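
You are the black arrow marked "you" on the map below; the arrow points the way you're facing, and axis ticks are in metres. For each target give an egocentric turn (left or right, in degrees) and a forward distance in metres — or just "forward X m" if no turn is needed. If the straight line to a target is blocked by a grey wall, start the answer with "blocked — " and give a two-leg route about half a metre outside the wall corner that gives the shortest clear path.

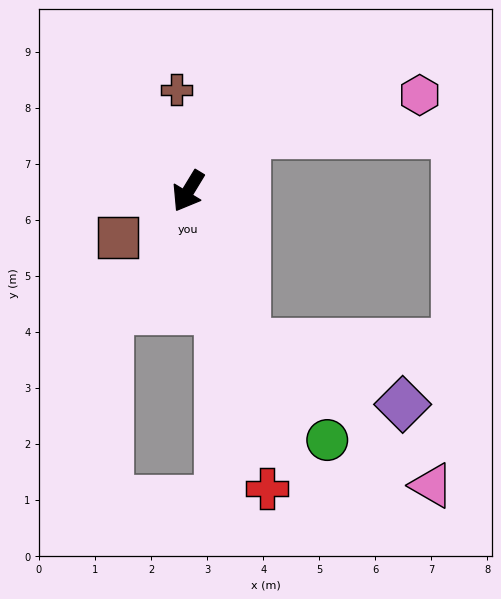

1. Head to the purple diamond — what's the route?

blocked — turn left 53°, forward 2.9 m, then turn left 46°, forward 3.0 m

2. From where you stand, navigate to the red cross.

turn left 46°, forward 5.5 m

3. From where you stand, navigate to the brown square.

turn right 25°, forward 1.5 m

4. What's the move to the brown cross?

turn right 142°, forward 1.8 m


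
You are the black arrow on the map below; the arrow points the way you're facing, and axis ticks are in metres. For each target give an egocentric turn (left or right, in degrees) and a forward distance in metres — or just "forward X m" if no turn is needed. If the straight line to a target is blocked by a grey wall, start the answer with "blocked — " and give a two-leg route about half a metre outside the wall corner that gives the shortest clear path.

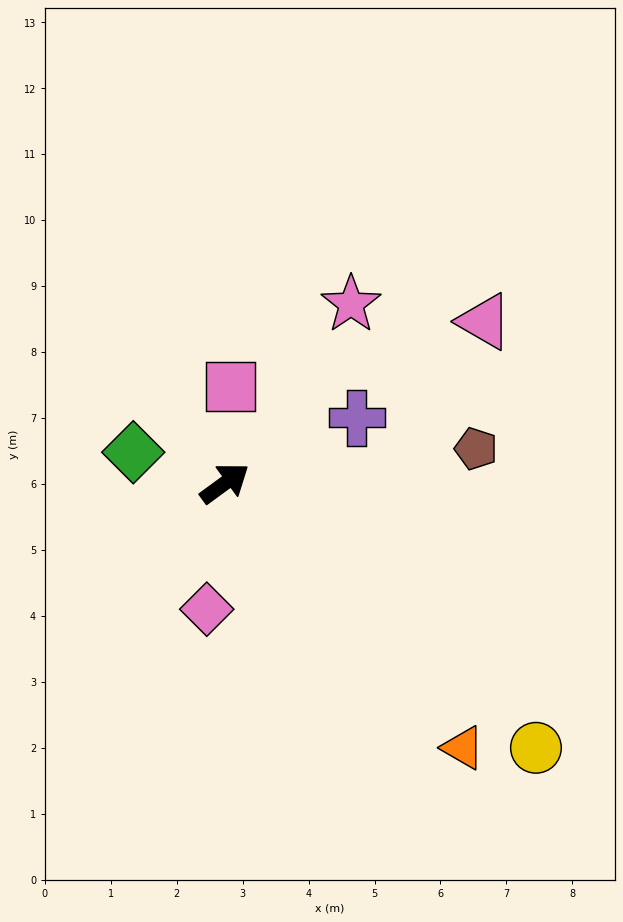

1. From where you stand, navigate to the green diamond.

turn left 125°, forward 1.5 m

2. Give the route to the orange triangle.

turn right 84°, forward 5.4 m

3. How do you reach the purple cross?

turn right 10°, forward 2.2 m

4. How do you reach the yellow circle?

turn right 77°, forward 6.2 m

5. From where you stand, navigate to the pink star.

turn left 19°, forward 3.3 m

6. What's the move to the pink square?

turn left 50°, forward 1.5 m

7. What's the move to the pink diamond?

turn right 134°, forward 1.9 m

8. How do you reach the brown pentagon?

turn right 28°, forward 3.8 m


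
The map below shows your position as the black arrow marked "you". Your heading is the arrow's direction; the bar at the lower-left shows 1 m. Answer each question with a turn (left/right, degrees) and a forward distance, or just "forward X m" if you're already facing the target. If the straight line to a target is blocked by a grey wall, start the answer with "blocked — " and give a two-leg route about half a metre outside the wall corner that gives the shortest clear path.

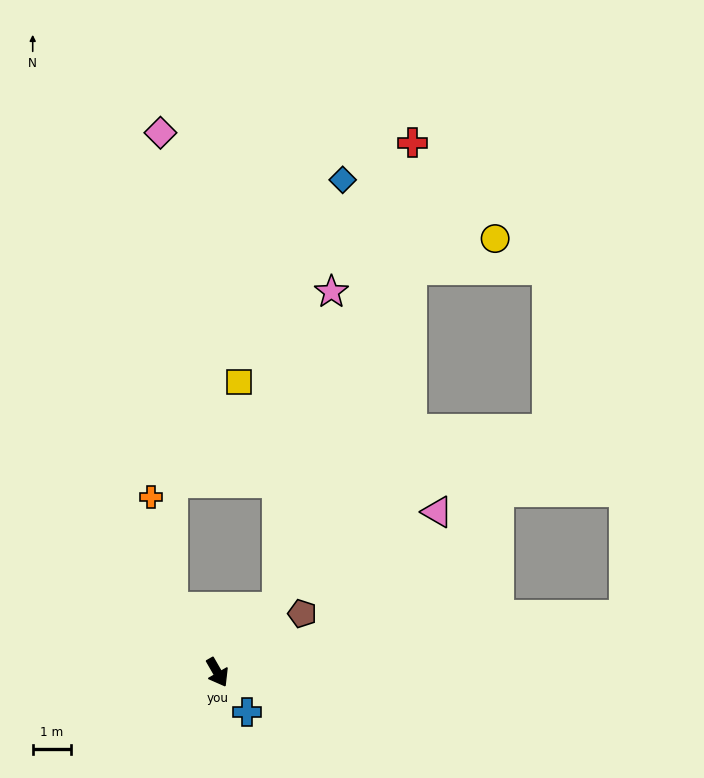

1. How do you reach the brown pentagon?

turn left 95°, forward 2.7 m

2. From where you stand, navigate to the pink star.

blocked — turn left 107°, forward 2.3 m, then turn left 34°, forward 8.3 m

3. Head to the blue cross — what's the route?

turn left 7°, forward 1.3 m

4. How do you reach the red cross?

blocked — turn left 107°, forward 2.3 m, then turn left 27°, forward 12.6 m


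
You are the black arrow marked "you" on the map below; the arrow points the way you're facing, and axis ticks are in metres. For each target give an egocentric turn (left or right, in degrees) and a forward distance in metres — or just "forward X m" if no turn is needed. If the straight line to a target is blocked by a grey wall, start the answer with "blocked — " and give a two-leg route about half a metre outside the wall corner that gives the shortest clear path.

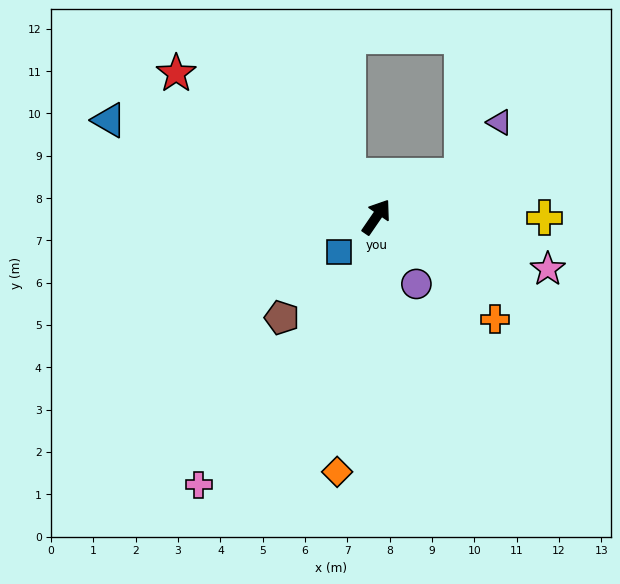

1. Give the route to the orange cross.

turn right 96°, forward 3.7 m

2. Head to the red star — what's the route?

turn left 89°, forward 5.8 m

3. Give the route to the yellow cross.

turn right 56°, forward 4.0 m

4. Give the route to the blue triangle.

turn left 105°, forward 6.7 m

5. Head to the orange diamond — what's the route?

turn right 154°, forward 6.1 m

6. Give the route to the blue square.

turn left 168°, forward 1.2 m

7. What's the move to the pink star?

turn right 72°, forward 4.2 m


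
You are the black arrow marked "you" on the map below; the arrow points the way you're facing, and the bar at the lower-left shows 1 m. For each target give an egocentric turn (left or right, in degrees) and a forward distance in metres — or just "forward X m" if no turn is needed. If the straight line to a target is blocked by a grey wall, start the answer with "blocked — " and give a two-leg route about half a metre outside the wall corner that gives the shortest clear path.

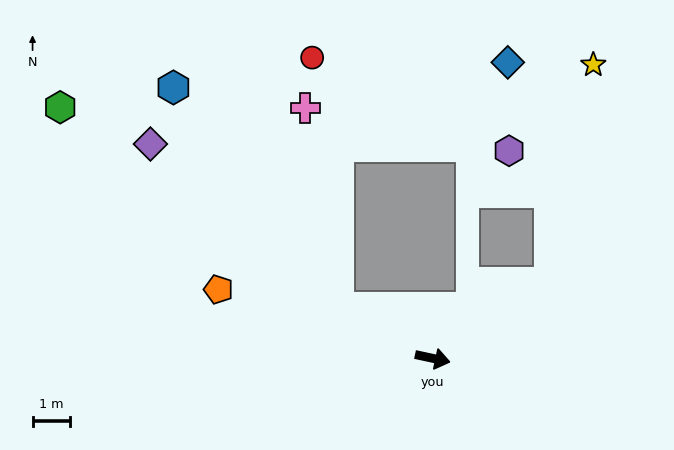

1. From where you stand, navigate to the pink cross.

blocked — turn left 164°, forward 2.9 m, then turn right 53°, forward 5.4 m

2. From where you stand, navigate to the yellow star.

blocked — turn left 45°, forward 3.7 m, then turn left 46°, forward 6.0 m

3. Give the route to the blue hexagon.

blocked — turn left 164°, forward 2.9 m, then turn right 25°, forward 7.4 m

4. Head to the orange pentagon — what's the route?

turn left 174°, forward 6.0 m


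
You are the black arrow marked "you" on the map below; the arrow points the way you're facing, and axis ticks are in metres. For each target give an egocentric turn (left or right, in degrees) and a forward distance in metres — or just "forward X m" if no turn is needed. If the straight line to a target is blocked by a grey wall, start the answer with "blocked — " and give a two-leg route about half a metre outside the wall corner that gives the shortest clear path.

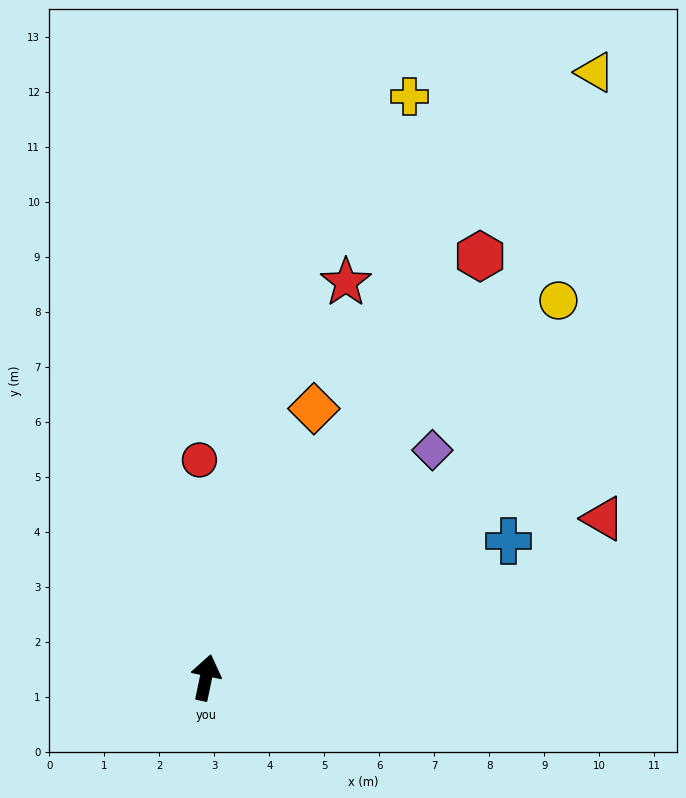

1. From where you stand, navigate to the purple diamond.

turn right 33°, forward 5.8 m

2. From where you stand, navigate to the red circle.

turn left 14°, forward 4.0 m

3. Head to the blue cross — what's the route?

turn right 54°, forward 6.0 m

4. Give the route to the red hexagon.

turn right 21°, forward 9.1 m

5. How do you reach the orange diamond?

turn right 10°, forward 5.3 m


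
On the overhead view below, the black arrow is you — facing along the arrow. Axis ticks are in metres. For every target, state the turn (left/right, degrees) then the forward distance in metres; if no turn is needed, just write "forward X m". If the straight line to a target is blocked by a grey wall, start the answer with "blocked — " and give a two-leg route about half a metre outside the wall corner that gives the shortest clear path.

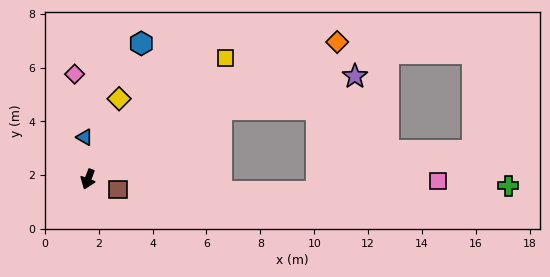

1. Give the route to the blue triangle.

turn right 155°, forward 1.6 m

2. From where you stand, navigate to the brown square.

turn left 92°, forward 1.2 m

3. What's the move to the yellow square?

turn left 152°, forward 6.8 m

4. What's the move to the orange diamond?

turn left 139°, forward 10.6 m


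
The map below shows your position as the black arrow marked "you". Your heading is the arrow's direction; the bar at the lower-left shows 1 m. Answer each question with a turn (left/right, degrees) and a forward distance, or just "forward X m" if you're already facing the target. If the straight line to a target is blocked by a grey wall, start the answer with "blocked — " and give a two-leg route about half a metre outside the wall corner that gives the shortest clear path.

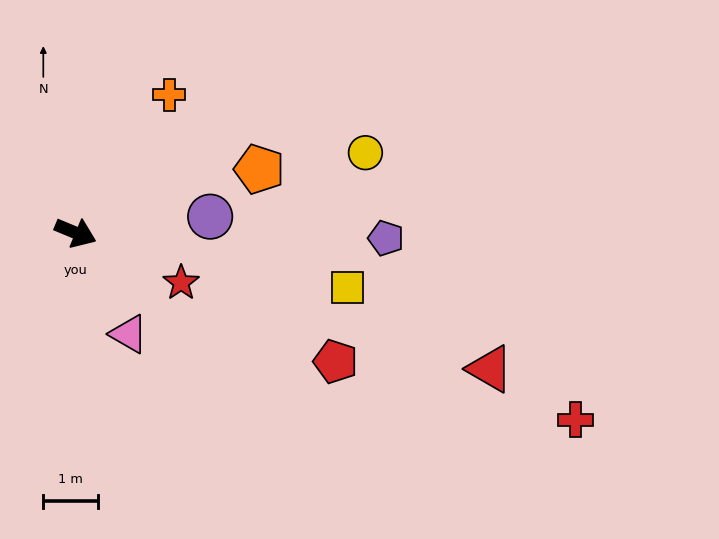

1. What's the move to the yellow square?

turn left 11°, forward 5.0 m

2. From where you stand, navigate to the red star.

turn right 3°, forward 2.1 m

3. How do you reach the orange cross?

turn left 78°, forward 3.0 m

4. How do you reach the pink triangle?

turn right 40°, forward 2.1 m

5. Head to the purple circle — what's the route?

turn left 29°, forward 2.5 m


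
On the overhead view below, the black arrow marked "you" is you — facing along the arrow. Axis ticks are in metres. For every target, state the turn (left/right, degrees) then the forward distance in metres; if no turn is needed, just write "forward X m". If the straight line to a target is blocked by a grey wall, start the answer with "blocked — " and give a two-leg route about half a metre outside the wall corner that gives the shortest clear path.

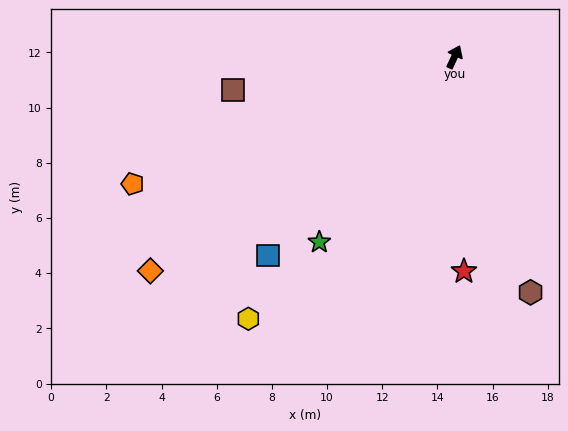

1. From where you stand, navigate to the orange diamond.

turn left 150°, forward 13.5 m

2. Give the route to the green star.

turn left 169°, forward 8.3 m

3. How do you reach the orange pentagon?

turn left 136°, forward 12.5 m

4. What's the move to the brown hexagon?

turn right 137°, forward 9.0 m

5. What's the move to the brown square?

turn left 123°, forward 8.1 m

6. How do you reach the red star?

turn right 153°, forward 7.8 m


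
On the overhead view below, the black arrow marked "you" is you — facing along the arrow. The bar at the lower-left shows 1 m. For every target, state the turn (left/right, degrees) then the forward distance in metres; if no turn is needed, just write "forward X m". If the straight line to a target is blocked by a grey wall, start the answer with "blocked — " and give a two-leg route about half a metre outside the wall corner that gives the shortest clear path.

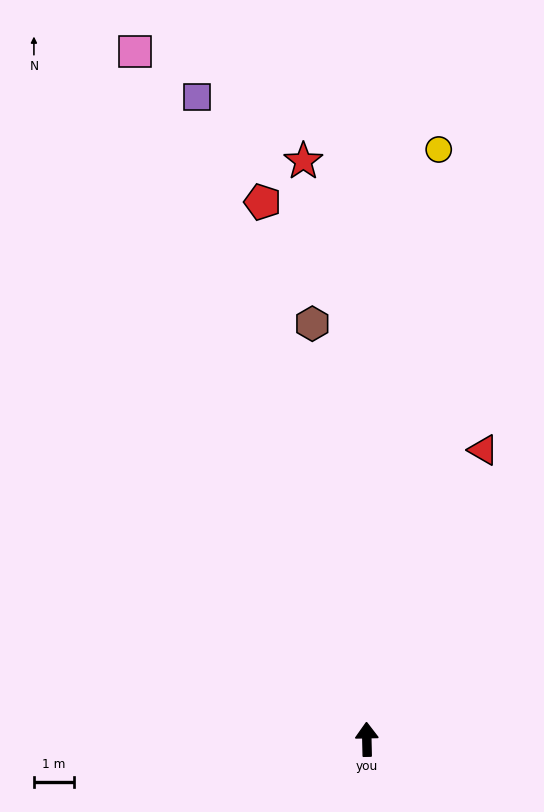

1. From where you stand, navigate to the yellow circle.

turn right 8°, forward 14.7 m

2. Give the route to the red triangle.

turn right 23°, forward 7.7 m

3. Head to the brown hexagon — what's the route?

turn left 6°, forward 10.4 m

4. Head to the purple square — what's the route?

turn left 14°, forward 16.4 m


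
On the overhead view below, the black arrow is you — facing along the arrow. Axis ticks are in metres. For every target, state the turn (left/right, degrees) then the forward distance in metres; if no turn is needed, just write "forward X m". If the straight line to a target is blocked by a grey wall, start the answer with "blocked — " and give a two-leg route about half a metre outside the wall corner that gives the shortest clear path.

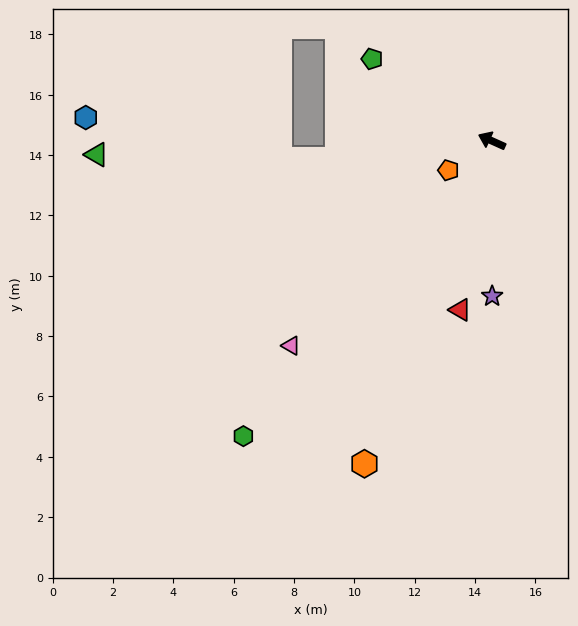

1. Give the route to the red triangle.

turn left 104°, forward 5.7 m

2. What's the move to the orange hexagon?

turn left 93°, forward 11.5 m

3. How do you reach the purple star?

turn left 114°, forward 5.1 m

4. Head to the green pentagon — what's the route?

turn right 10°, forward 4.8 m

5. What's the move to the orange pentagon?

turn left 58°, forward 1.7 m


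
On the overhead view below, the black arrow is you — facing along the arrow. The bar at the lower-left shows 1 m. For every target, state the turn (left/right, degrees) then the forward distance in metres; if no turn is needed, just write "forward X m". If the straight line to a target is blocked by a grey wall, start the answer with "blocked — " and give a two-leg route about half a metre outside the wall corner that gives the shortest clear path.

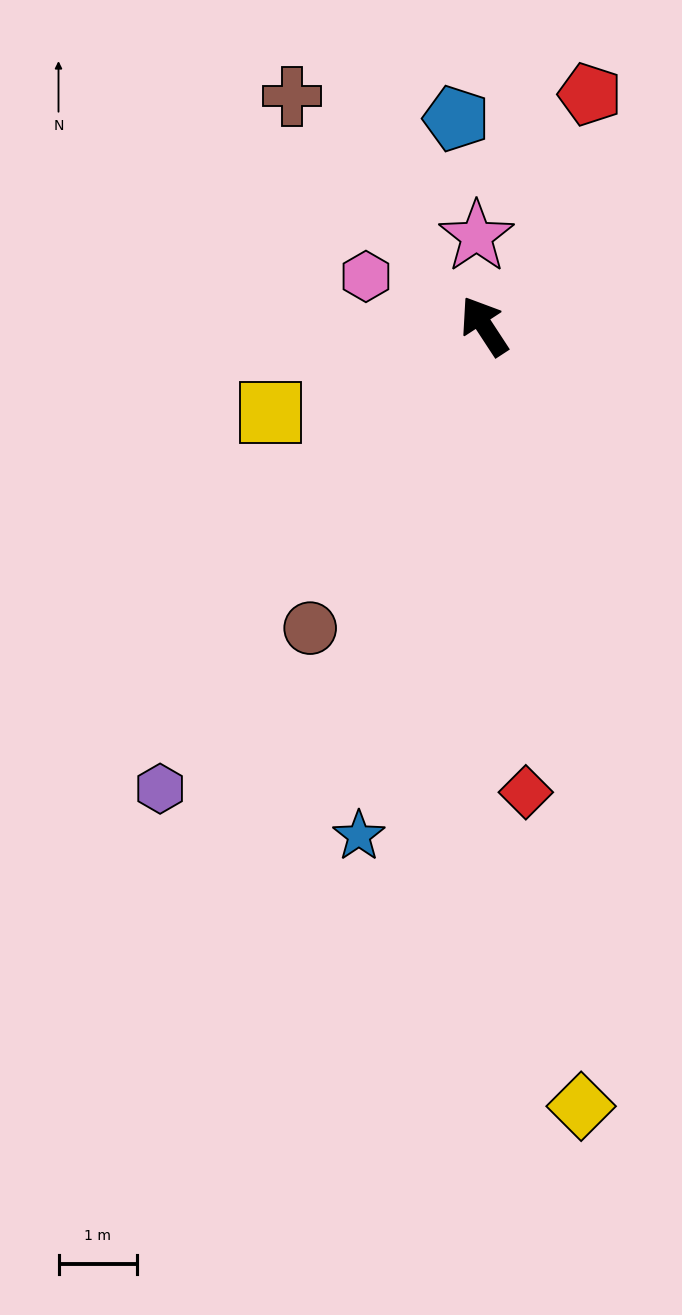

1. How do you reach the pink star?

turn right 28°, forward 1.1 m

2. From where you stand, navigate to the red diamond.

turn left 152°, forward 5.9 m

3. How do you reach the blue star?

turn left 133°, forward 6.7 m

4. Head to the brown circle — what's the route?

turn left 117°, forward 4.4 m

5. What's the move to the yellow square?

turn left 79°, forward 2.9 m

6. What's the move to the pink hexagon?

turn left 34°, forward 1.6 m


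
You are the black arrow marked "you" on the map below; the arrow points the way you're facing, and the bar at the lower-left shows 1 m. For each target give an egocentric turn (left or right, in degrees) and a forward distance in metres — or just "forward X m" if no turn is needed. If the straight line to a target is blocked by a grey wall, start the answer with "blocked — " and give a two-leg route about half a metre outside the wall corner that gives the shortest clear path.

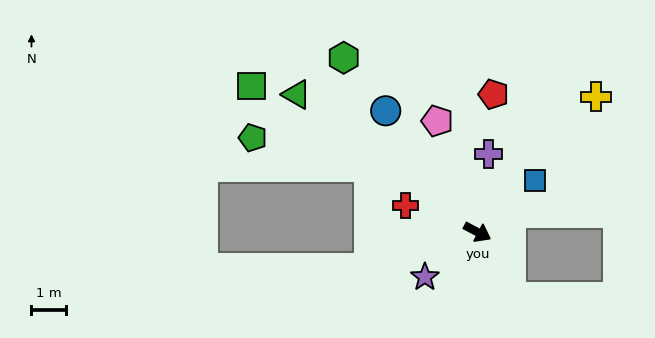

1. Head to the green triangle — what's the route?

turn left 171°, forward 6.5 m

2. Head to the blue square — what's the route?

turn left 70°, forward 2.2 m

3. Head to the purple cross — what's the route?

turn left 110°, forward 2.3 m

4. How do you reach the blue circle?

turn left 155°, forward 4.4 m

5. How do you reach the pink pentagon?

turn left 138°, forward 3.4 m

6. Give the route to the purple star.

turn right 112°, forward 2.0 m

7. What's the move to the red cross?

turn right 172°, forward 2.2 m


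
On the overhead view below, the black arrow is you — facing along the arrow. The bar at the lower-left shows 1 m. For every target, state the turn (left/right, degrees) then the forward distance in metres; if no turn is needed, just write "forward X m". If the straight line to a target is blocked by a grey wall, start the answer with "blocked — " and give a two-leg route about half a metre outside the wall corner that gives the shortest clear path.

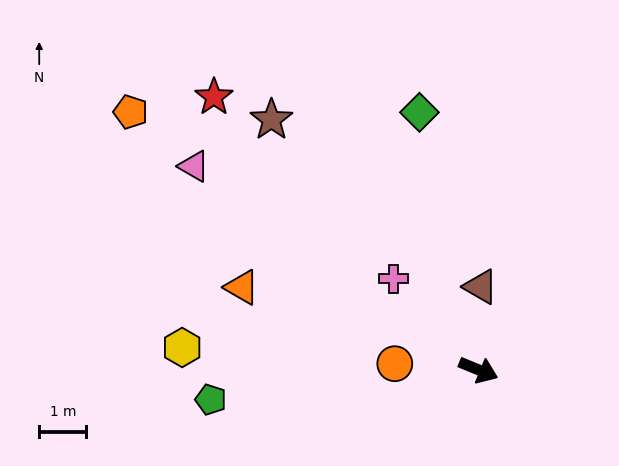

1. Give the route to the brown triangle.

turn left 111°, forward 1.8 m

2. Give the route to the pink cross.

turn left 155°, forward 2.6 m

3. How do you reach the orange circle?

turn right 162°, forward 1.8 m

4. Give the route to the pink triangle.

turn left 167°, forward 7.4 m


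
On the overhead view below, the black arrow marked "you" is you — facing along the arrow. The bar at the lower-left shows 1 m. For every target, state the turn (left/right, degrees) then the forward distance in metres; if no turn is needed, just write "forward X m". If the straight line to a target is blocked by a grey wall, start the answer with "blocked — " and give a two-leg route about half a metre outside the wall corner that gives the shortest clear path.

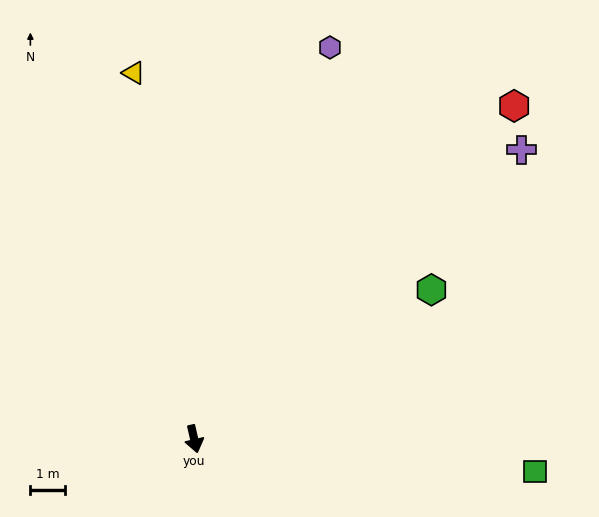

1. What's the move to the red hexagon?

turn left 123°, forward 13.5 m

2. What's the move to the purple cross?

turn left 119°, forward 12.8 m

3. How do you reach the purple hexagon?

turn left 148°, forward 12.1 m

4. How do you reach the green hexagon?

turn left 109°, forward 8.2 m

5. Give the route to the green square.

turn left 72°, forward 10.0 m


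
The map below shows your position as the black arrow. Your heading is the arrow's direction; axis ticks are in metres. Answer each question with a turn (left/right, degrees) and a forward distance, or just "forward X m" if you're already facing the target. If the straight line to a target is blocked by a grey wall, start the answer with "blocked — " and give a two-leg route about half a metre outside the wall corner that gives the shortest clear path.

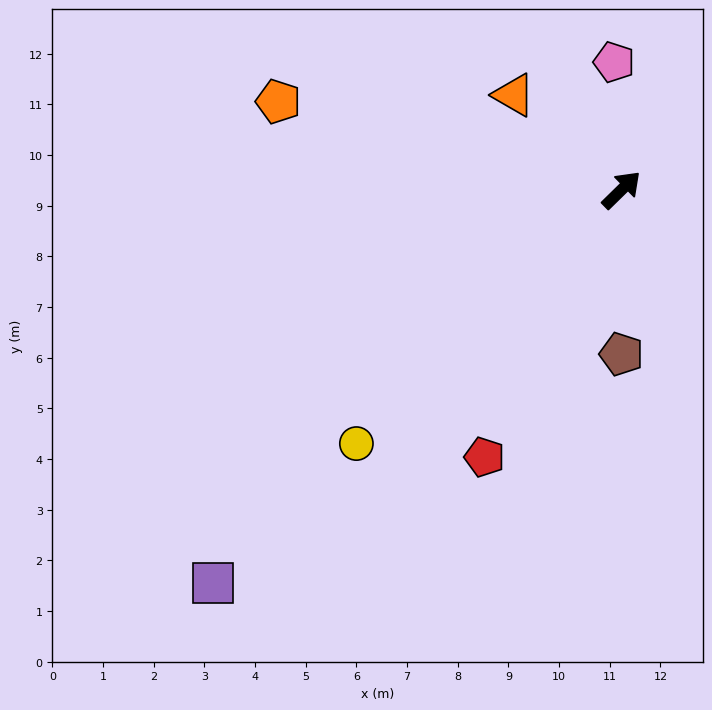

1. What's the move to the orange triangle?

turn left 94°, forward 2.8 m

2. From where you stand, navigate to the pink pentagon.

turn left 49°, forward 2.5 m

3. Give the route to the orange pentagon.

turn left 121°, forward 7.0 m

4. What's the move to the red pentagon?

turn right 162°, forward 5.9 m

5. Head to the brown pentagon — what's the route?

turn right 134°, forward 3.2 m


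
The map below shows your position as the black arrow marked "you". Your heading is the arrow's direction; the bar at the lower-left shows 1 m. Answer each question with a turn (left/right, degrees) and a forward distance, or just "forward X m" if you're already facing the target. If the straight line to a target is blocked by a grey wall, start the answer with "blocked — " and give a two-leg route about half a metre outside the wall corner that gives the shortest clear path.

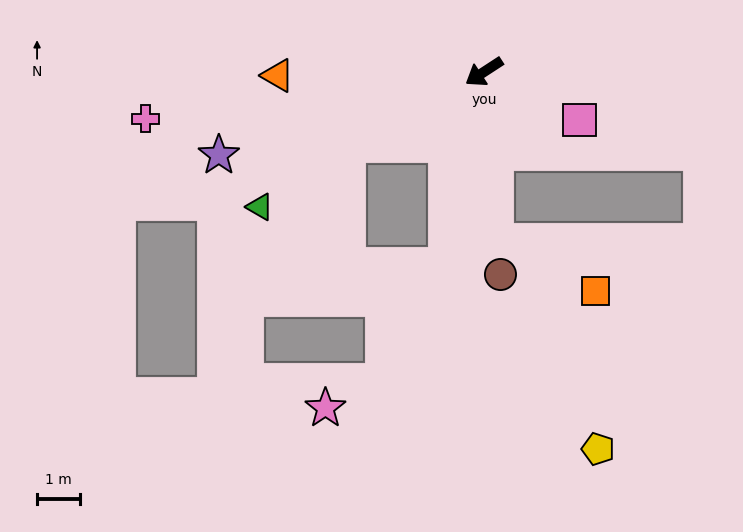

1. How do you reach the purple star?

turn right 16°, forward 6.4 m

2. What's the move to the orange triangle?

turn right 32°, forward 4.8 m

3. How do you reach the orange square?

blocked — turn left 61°, forward 3.9 m, then turn left 60°, forward 2.6 m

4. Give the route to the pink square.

turn left 120°, forward 2.5 m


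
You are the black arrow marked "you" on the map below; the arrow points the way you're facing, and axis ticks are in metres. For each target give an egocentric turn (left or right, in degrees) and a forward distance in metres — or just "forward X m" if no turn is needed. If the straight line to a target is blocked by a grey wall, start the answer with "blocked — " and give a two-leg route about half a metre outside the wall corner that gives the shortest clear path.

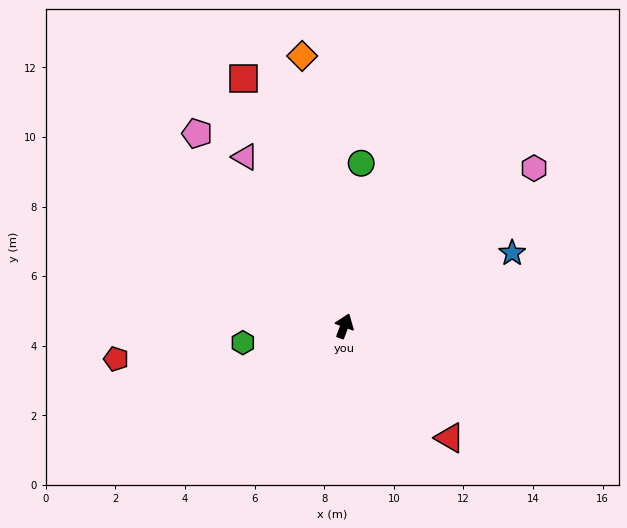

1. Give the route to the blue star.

turn right 46°, forward 5.3 m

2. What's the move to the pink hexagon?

turn right 30°, forward 7.1 m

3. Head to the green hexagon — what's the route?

turn left 120°, forward 3.0 m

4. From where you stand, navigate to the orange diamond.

turn left 29°, forward 7.9 m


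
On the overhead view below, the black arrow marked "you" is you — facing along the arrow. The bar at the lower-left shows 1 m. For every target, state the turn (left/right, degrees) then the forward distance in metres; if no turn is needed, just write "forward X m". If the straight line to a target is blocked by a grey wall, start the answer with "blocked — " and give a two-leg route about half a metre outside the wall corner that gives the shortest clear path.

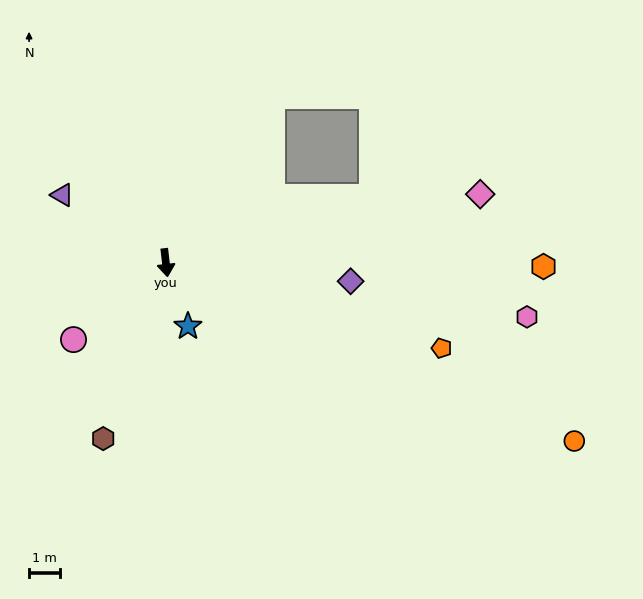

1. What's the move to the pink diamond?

turn left 96°, forward 10.3 m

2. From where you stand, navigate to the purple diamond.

turn left 78°, forward 5.9 m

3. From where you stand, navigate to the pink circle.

turn right 57°, forward 3.8 m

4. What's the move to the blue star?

turn left 13°, forward 2.1 m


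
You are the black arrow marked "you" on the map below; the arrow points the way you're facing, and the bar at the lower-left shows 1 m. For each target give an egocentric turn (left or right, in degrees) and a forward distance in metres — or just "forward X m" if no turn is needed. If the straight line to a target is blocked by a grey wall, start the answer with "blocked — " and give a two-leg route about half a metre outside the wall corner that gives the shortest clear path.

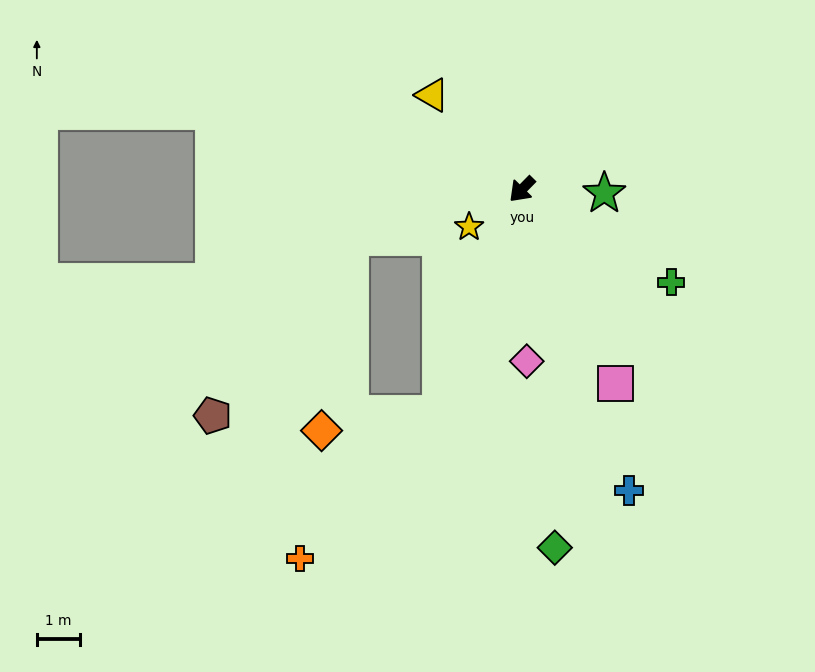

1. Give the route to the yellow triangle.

turn right 92°, forward 3.0 m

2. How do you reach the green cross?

turn left 103°, forward 4.1 m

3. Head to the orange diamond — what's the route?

blocked — turn left 24°, forward 5.5 m, then turn right 61°, forward 2.8 m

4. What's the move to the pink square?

turn left 70°, forward 5.0 m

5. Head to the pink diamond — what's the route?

turn left 46°, forward 4.0 m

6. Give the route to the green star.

turn left 132°, forward 1.9 m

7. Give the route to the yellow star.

turn right 10°, forward 1.5 m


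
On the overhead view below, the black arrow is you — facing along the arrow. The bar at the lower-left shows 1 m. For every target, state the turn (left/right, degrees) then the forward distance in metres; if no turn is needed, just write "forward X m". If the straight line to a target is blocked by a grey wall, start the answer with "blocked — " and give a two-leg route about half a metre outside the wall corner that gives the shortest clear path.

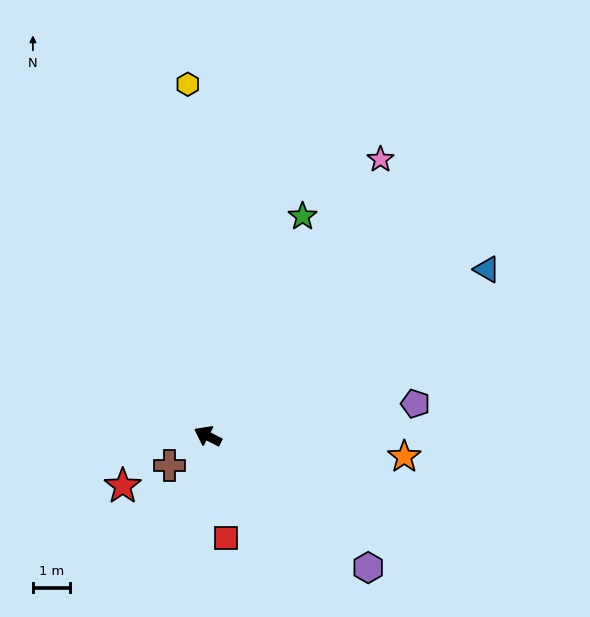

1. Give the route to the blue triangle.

turn right 122°, forward 8.7 m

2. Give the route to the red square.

turn left 127°, forward 2.8 m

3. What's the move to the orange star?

turn right 159°, forward 5.3 m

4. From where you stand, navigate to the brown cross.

turn left 65°, forward 1.3 m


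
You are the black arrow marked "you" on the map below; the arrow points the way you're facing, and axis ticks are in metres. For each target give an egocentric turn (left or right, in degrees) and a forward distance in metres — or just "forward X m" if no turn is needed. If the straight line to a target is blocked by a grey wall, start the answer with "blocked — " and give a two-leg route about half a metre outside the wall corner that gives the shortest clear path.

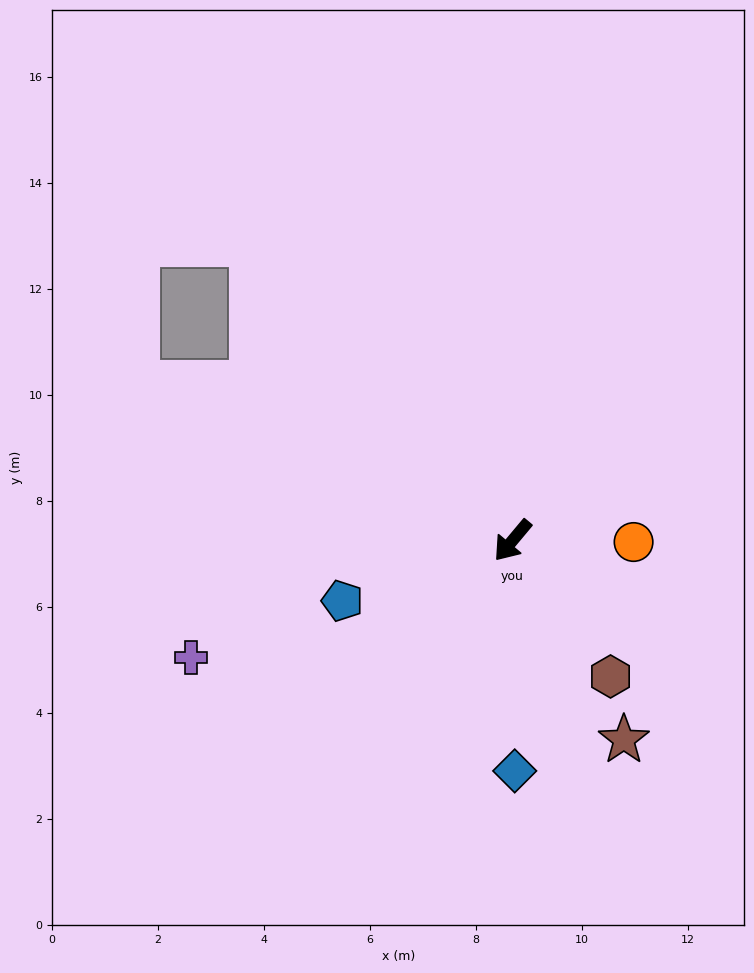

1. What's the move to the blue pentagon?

turn right 31°, forward 3.4 m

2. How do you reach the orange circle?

turn left 129°, forward 2.3 m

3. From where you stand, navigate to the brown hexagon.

turn left 76°, forward 3.2 m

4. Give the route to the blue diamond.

turn left 40°, forward 4.3 m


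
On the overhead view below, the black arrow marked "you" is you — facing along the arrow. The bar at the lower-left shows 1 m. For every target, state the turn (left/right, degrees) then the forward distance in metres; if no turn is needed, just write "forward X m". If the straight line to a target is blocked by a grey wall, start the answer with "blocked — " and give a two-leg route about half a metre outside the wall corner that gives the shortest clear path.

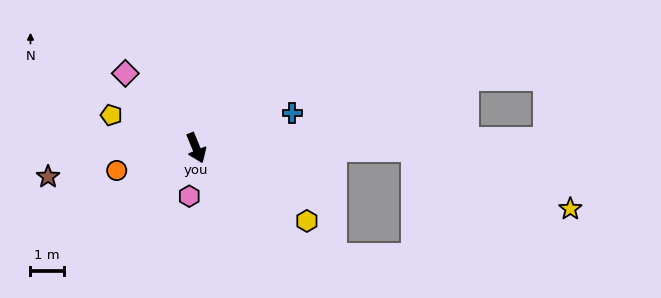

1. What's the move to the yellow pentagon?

turn right 134°, forward 2.7 m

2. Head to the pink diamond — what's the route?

turn right 159°, forward 3.1 m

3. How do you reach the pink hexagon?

turn right 31°, forward 1.5 m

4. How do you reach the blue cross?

turn left 87°, forward 3.1 m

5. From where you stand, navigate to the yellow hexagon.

turn left 34°, forward 4.0 m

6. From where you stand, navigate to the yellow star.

blocked — turn left 68°, forward 6.6 m, then turn right 22°, forward 5.0 m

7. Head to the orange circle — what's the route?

turn right 97°, forward 2.5 m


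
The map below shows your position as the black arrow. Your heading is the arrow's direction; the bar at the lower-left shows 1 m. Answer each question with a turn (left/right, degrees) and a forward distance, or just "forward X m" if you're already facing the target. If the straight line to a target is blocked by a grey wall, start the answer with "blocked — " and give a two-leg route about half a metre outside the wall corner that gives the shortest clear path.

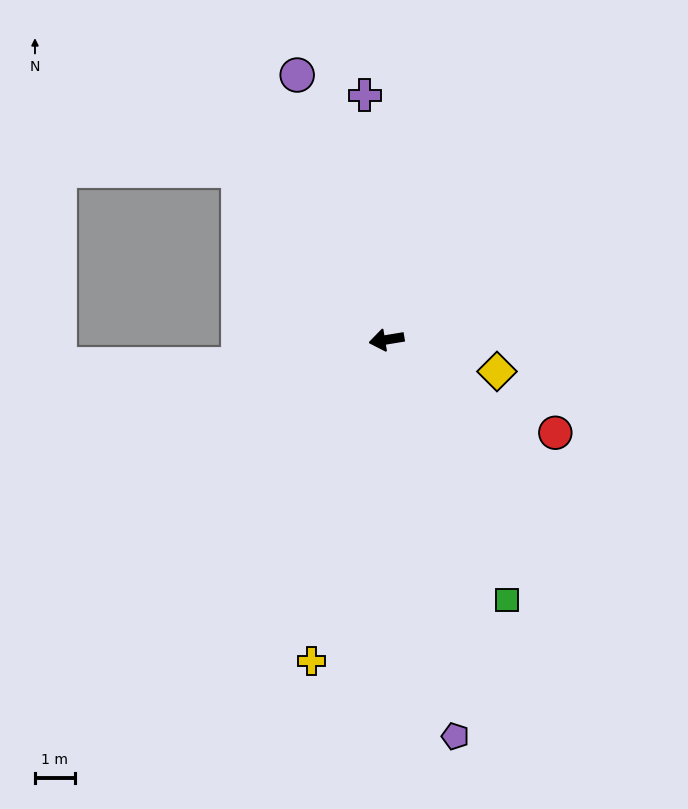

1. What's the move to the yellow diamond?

turn left 155°, forward 2.9 m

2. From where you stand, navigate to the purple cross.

turn right 94°, forward 6.2 m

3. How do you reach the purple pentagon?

turn left 90°, forward 10.1 m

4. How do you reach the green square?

turn left 106°, forward 7.2 m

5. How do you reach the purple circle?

turn right 81°, forward 7.0 m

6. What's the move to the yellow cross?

turn left 68°, forward 8.3 m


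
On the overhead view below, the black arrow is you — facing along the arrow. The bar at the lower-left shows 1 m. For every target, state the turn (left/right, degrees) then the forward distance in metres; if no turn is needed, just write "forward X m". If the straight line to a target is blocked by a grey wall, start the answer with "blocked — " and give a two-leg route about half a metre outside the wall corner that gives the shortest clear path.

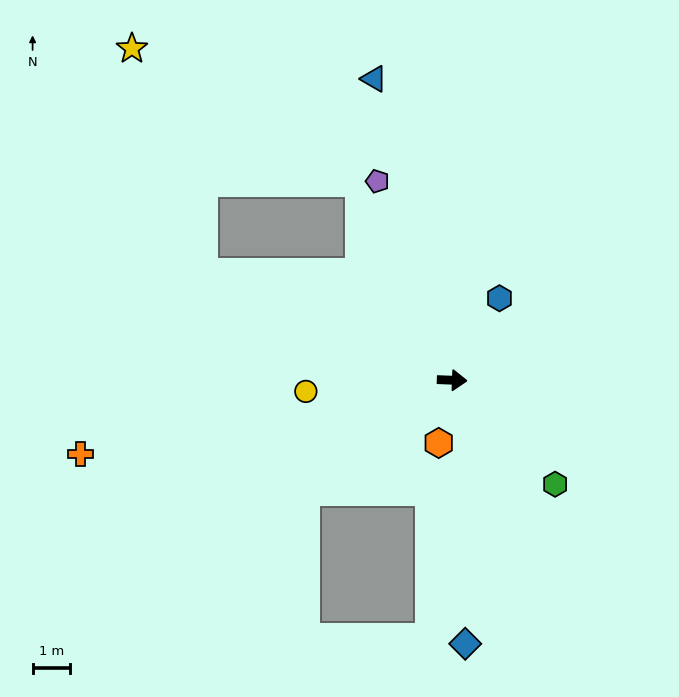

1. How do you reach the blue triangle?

turn left 107°, forward 8.4 m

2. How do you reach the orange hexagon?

turn right 100°, forward 1.7 m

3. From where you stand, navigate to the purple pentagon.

turn left 113°, forward 5.7 m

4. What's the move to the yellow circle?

turn right 173°, forward 4.0 m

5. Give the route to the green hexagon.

turn right 43°, forward 3.9 m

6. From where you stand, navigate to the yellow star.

blocked — turn left 159°, forward 7.3 m, then turn right 49°, forward 6.4 m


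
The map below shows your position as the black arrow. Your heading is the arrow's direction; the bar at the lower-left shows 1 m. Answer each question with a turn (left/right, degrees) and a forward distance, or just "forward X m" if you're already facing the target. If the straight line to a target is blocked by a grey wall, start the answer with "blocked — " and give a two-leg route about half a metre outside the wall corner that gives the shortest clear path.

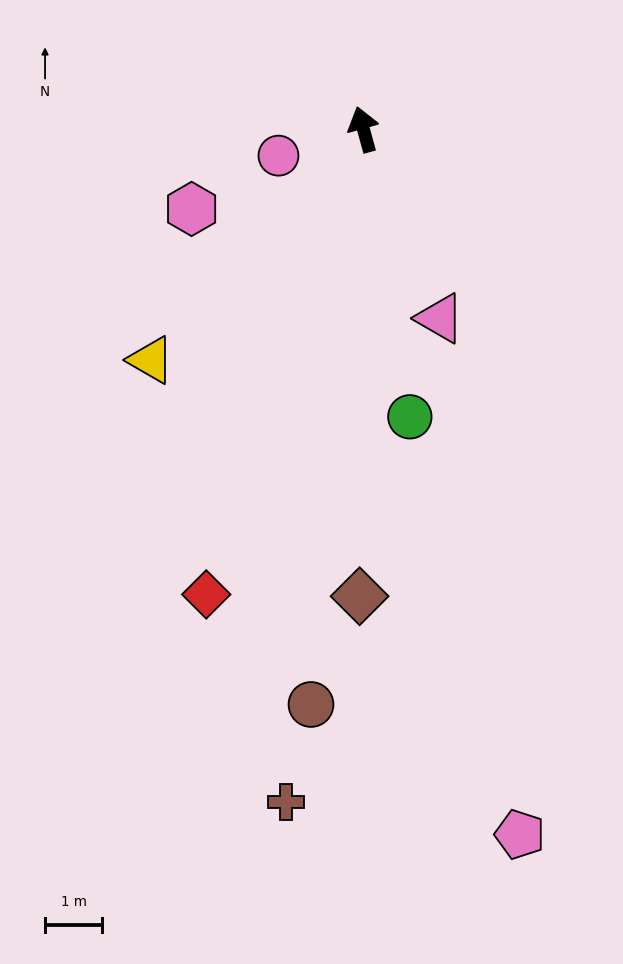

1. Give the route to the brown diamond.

turn left 164°, forward 8.2 m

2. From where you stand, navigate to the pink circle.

turn left 92°, forward 1.6 m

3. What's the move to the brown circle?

turn left 159°, forward 10.1 m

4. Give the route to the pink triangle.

turn right 173°, forward 3.6 m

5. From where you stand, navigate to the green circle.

turn left 174°, forward 5.1 m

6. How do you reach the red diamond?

turn left 146°, forward 8.6 m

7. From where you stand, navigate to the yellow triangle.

turn left 122°, forward 5.5 m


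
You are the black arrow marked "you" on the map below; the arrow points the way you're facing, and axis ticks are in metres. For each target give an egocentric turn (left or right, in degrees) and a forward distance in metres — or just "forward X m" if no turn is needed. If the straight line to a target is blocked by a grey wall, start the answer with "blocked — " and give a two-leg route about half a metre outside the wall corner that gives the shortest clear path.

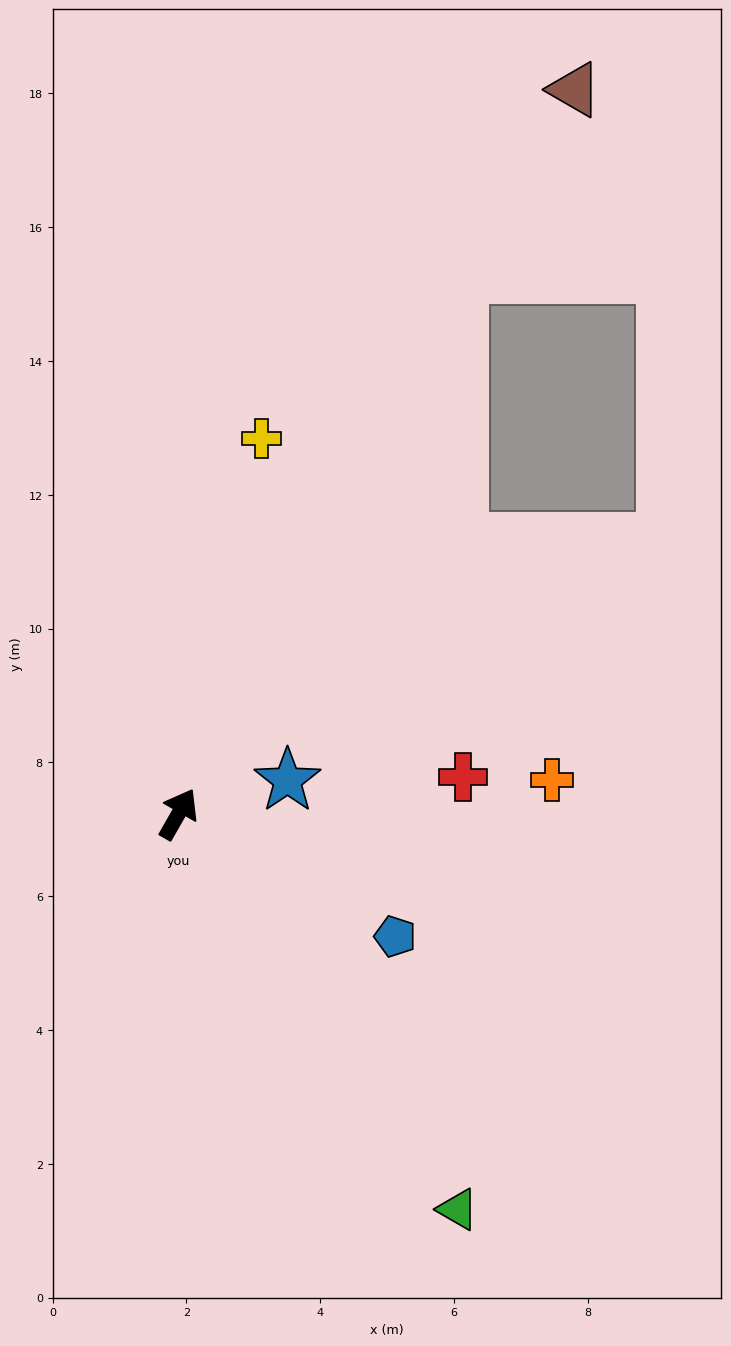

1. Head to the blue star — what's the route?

turn right 43°, forward 1.7 m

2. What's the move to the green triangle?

turn right 115°, forward 7.2 m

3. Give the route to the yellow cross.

turn left 17°, forward 5.7 m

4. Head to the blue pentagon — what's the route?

turn right 90°, forward 3.7 m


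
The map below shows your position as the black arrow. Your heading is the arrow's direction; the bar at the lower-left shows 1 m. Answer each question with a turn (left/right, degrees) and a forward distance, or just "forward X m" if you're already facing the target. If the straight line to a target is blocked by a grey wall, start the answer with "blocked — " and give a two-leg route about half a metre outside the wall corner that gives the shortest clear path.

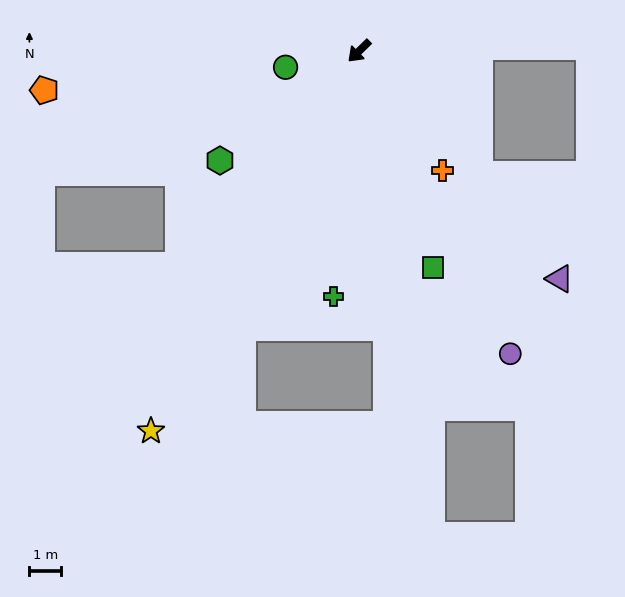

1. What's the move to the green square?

turn left 65°, forward 7.2 m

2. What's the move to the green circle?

turn right 32°, forward 2.4 m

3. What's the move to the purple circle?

turn left 72°, forward 10.7 m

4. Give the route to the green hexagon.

turn right 6°, forward 5.6 m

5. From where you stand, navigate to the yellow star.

turn left 17°, forward 13.7 m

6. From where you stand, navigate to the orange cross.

turn left 81°, forward 4.6 m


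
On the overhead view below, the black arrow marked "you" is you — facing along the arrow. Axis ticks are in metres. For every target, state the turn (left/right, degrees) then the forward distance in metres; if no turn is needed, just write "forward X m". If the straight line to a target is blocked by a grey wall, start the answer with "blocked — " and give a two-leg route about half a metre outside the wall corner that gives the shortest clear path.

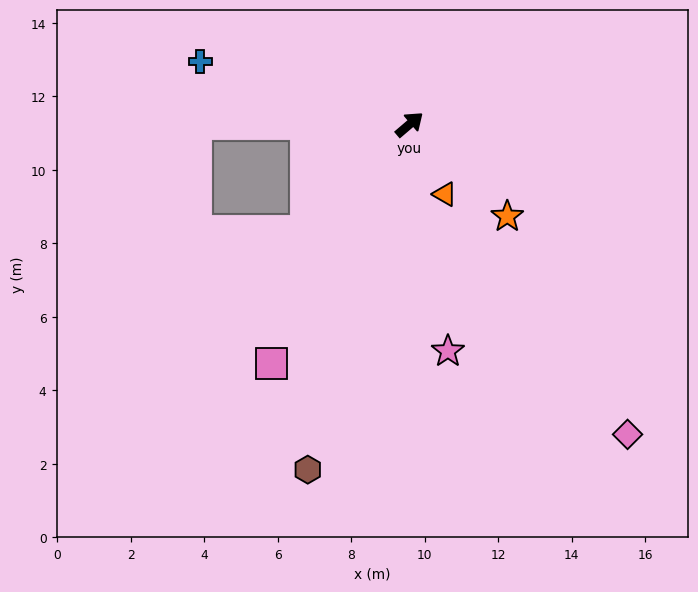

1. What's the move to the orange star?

turn right 84°, forward 3.7 m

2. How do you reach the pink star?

turn right 121°, forward 6.3 m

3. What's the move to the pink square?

turn right 160°, forward 7.5 m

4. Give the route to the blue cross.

turn left 123°, forward 5.9 m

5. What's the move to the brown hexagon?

turn right 147°, forward 9.8 m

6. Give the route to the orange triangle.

turn right 104°, forward 2.1 m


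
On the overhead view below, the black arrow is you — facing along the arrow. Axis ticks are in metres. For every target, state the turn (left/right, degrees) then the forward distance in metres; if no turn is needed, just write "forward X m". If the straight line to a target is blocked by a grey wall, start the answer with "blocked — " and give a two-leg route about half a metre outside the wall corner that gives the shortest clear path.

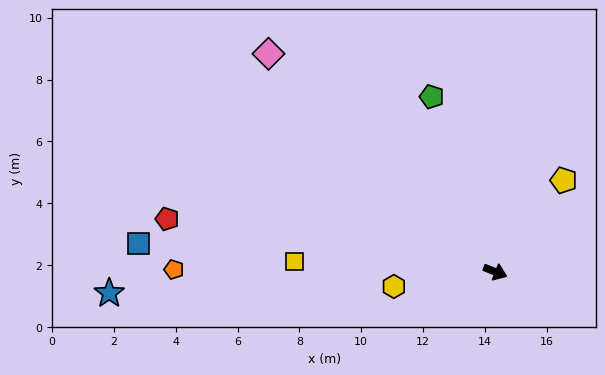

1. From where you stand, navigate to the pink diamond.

turn left 158°, forward 10.2 m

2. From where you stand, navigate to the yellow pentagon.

turn left 75°, forward 3.7 m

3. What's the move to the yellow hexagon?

turn right 150°, forward 3.3 m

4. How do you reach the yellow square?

turn right 161°, forward 6.5 m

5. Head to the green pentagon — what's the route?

turn left 132°, forward 6.0 m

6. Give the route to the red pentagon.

turn right 167°, forward 10.8 m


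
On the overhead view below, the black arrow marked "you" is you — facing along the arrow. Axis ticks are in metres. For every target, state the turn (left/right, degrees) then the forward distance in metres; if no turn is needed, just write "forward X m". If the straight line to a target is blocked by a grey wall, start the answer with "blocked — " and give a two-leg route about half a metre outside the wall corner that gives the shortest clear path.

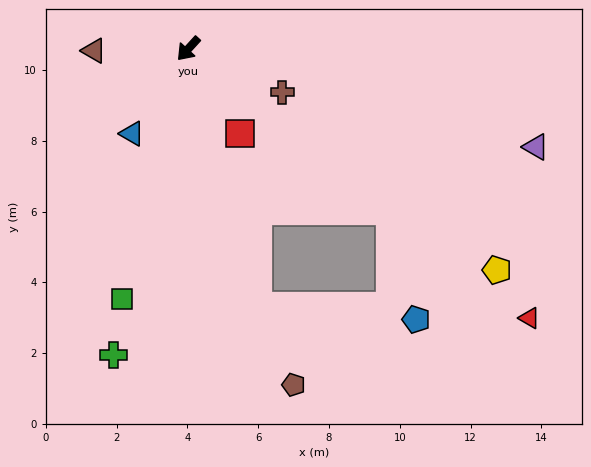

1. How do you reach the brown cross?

turn left 108°, forward 2.9 m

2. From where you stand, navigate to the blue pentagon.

blocked — turn left 94°, forward 7.3 m, then turn right 38°, forward 3.2 m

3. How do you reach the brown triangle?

turn right 46°, forward 2.7 m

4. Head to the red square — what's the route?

turn left 74°, forward 2.8 m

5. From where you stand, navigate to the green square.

turn left 28°, forward 7.3 m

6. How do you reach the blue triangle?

turn left 9°, forward 2.9 m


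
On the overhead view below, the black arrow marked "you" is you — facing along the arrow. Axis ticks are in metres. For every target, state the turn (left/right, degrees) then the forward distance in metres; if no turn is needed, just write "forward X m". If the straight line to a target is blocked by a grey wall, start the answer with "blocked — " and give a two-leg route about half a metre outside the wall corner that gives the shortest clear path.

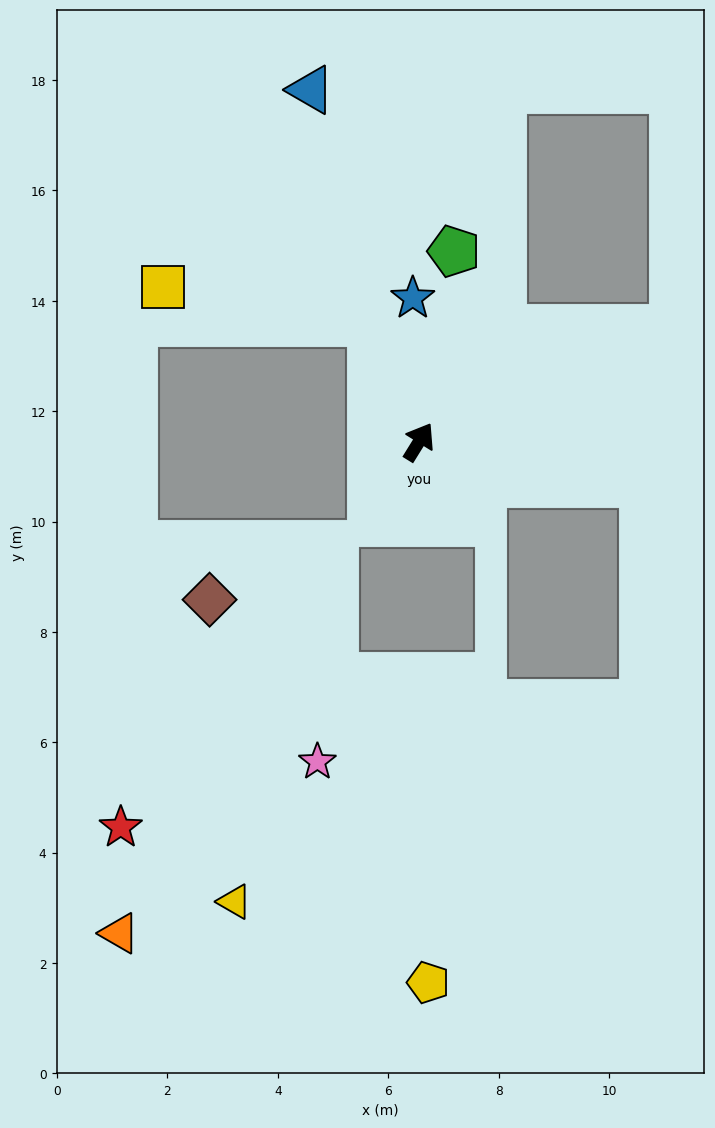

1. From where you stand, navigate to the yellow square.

blocked — turn left 54°, forward 2.3 m, then turn left 58°, forward 3.8 m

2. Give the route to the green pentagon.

turn left 21°, forward 3.5 m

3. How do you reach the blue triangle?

turn left 49°, forward 6.7 m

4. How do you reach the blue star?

turn left 34°, forward 2.6 m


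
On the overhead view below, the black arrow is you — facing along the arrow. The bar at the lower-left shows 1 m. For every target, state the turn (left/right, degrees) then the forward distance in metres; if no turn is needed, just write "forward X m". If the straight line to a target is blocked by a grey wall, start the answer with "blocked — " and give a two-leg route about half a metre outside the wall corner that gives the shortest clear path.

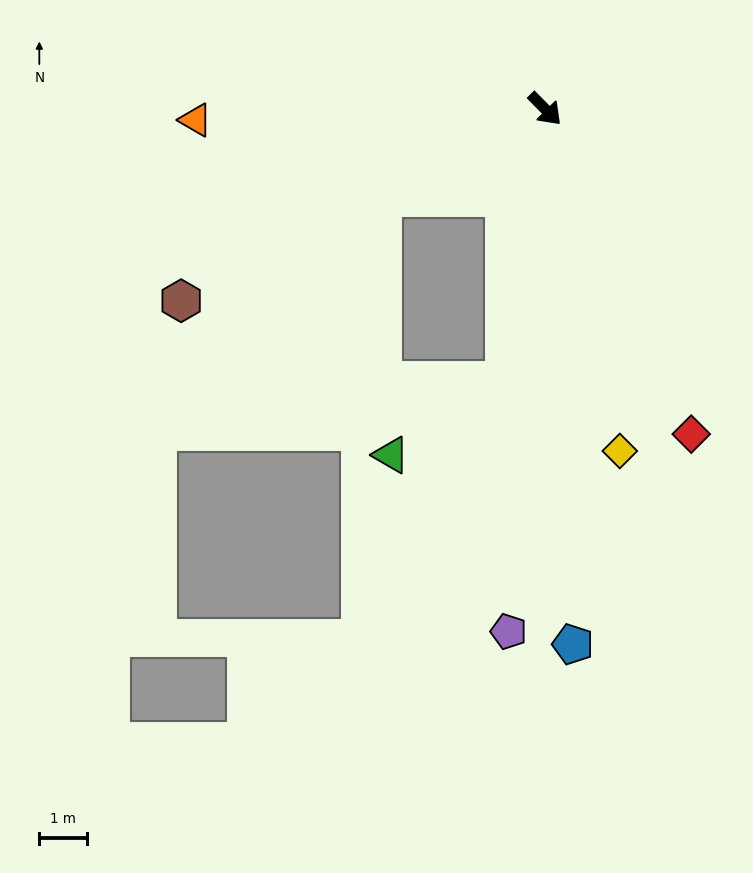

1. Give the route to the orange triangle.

turn right 133°, forward 7.4 m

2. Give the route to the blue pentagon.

turn right 42°, forward 11.3 m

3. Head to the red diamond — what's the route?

turn right 20°, forward 7.5 m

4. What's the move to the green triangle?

blocked — turn right 53°, forward 5.8 m, then turn right 49°, forward 2.9 m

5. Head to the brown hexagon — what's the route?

turn right 107°, forward 8.7 m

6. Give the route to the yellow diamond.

turn right 32°, forward 7.4 m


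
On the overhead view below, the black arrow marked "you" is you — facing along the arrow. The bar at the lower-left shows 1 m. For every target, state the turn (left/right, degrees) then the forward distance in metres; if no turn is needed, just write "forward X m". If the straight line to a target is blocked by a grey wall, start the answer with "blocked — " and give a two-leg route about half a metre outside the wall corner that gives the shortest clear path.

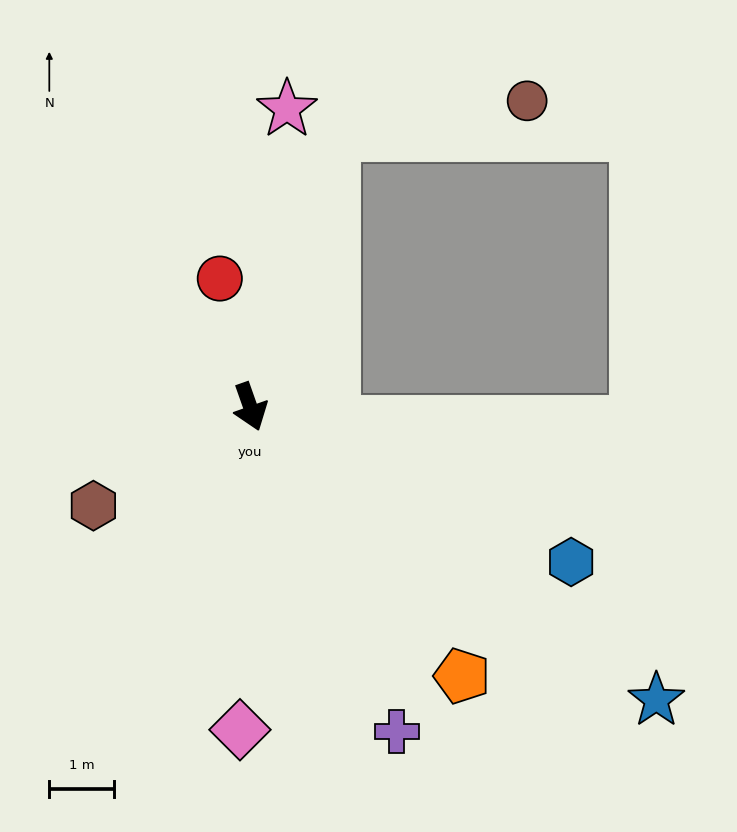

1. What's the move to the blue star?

turn left 35°, forward 7.8 m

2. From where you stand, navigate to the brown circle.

blocked — turn left 144°, forward 4.4 m, then turn right 64°, forward 3.1 m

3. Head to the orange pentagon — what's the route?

turn left 19°, forward 5.3 m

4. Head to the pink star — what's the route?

turn left 154°, forward 4.6 m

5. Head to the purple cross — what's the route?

turn left 5°, forward 5.5 m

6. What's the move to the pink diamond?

turn right 21°, forward 5.0 m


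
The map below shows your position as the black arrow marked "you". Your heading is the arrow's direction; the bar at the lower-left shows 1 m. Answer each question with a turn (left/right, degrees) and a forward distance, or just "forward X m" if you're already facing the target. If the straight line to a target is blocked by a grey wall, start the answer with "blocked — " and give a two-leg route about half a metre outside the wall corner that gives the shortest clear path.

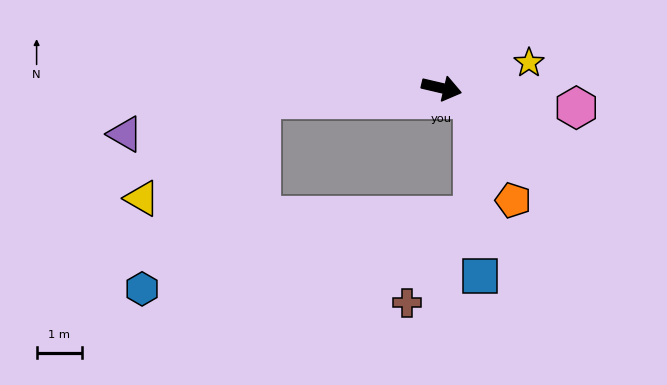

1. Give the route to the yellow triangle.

blocked — turn right 163°, forward 3.9 m, then turn left 36°, forward 3.4 m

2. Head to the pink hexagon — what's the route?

turn left 5°, forward 3.0 m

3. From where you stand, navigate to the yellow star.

turn left 29°, forward 2.0 m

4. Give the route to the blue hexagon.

blocked — turn right 163°, forward 3.9 m, then turn left 54°, forward 4.9 m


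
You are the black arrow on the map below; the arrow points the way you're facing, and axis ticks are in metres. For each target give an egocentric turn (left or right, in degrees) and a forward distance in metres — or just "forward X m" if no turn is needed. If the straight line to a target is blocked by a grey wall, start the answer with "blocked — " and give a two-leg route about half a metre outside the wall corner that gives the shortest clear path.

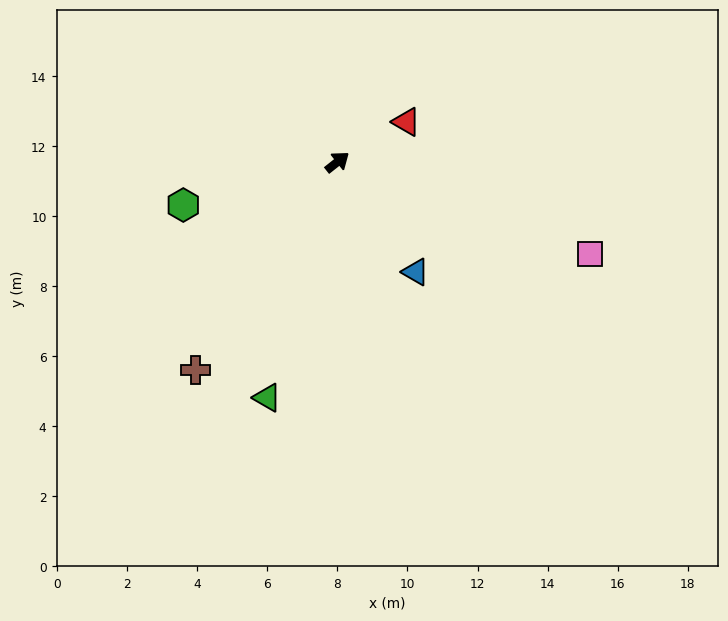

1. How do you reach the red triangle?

turn right 8°, forward 2.3 m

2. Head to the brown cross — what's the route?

turn right 163°, forward 7.2 m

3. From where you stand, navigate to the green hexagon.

turn left 157°, forward 4.6 m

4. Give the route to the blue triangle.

turn right 93°, forward 3.9 m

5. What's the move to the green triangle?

turn right 145°, forward 7.0 m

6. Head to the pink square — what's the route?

turn right 58°, forward 7.7 m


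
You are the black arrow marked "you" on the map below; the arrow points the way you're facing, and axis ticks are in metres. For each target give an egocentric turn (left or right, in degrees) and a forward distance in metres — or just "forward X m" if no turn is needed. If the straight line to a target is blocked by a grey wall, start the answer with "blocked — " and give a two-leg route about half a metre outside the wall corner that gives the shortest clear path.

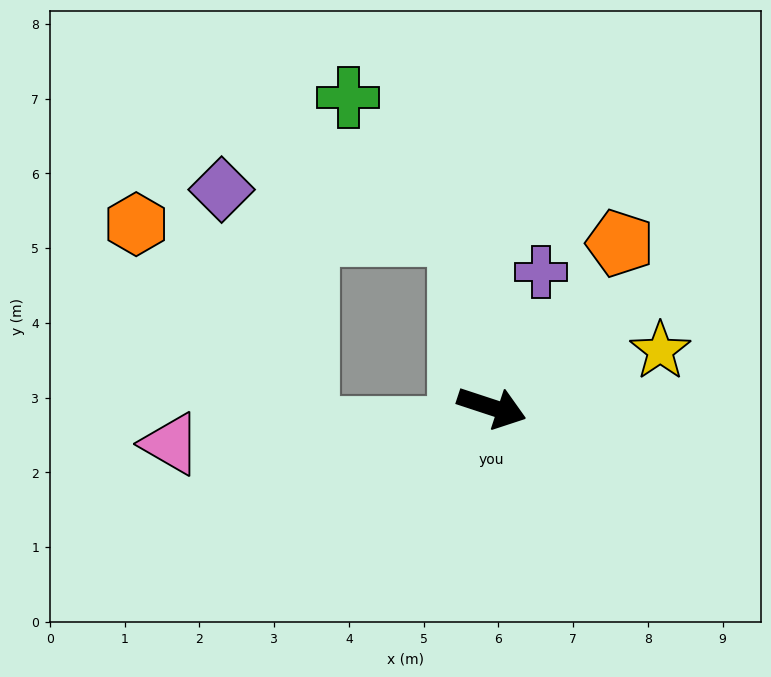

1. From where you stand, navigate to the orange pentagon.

turn left 70°, forward 2.8 m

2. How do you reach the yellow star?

turn left 37°, forward 2.4 m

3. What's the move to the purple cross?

turn left 88°, forward 1.9 m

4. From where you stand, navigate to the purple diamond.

blocked — turn left 119°, forward 2.4 m, then turn left 69°, forward 3.2 m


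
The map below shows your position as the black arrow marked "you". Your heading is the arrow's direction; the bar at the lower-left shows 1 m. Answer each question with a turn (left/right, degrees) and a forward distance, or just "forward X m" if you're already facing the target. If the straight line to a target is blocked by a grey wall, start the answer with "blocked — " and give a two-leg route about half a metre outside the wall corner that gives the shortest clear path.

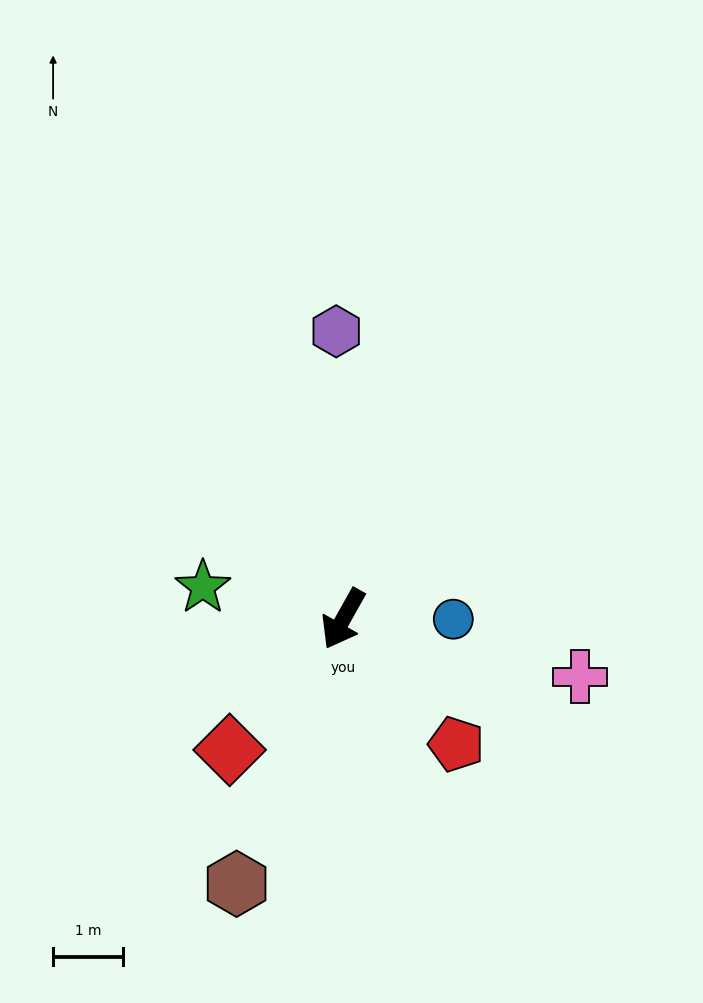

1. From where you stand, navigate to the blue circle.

turn left 119°, forward 1.6 m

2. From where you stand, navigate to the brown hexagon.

turn left 7°, forward 4.1 m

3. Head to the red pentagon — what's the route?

turn left 71°, forward 2.4 m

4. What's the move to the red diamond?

turn right 12°, forward 2.5 m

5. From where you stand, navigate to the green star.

turn right 73°, forward 2.0 m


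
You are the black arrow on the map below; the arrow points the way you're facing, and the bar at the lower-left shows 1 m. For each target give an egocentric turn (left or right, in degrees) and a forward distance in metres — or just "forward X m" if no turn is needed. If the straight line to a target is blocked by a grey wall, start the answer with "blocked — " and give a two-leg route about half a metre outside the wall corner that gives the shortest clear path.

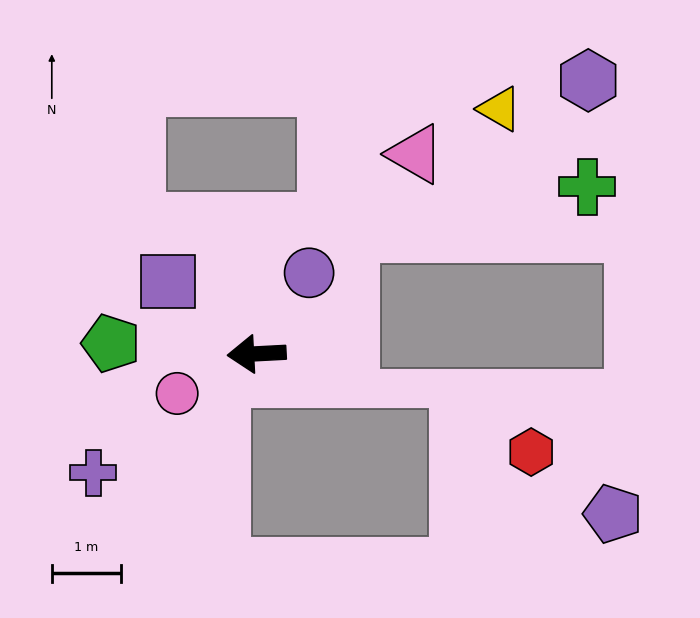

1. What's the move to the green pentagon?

turn right 7°, forward 2.1 m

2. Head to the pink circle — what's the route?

turn left 24°, forward 1.3 m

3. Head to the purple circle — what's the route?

turn right 126°, forward 1.4 m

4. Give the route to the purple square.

turn right 42°, forward 1.6 m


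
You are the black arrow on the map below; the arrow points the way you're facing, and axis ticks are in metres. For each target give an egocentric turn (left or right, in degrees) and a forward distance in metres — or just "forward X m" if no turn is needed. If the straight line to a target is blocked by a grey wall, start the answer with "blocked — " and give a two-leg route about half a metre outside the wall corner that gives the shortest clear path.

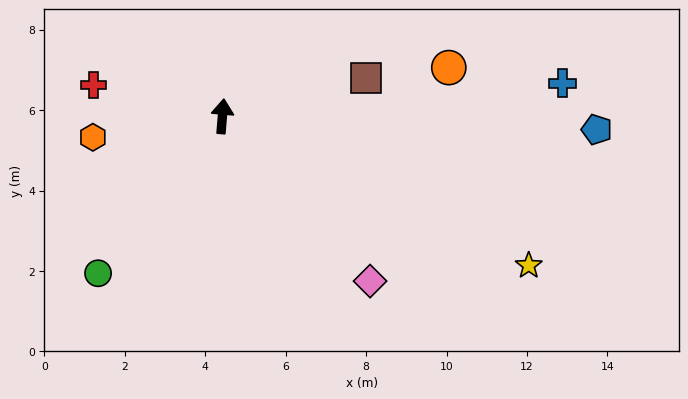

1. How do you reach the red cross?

turn left 81°, forward 3.3 m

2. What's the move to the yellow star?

turn right 111°, forward 8.5 m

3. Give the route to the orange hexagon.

turn left 104°, forward 3.3 m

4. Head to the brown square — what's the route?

turn right 70°, forward 3.7 m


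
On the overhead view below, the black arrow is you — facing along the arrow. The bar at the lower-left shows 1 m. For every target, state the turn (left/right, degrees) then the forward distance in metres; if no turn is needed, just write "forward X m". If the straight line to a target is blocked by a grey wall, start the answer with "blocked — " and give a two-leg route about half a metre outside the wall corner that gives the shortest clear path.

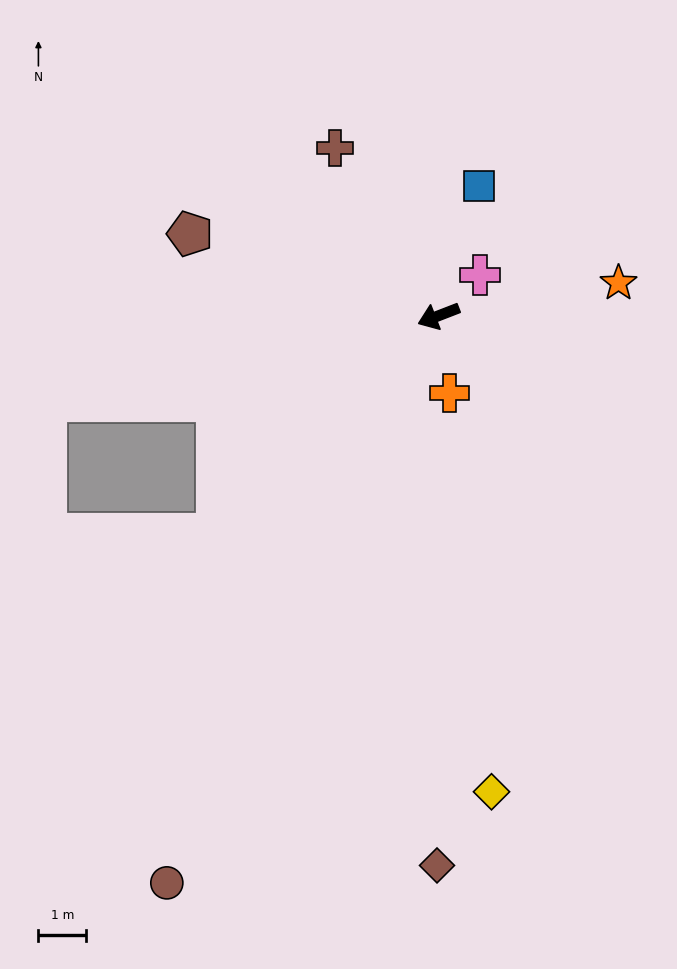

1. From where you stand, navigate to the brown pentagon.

turn right 39°, forward 5.5 m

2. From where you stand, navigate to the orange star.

turn left 169°, forward 3.8 m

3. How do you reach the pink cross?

turn right 157°, forward 1.2 m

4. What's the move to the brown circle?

turn left 43°, forward 13.1 m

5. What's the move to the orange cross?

turn left 77°, forward 1.6 m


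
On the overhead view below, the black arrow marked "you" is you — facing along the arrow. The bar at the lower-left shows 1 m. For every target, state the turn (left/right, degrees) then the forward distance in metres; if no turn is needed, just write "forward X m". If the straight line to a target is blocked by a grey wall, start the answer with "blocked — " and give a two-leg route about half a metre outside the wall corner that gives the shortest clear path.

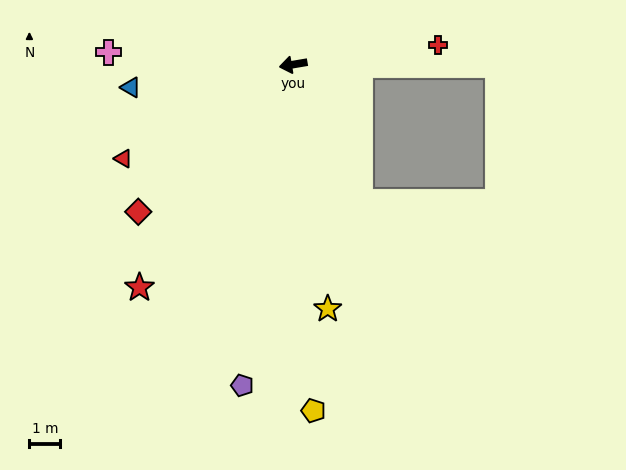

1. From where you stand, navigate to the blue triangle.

forward 5.3 m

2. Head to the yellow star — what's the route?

turn left 88°, forward 8.0 m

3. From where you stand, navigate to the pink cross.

turn right 13°, forward 6.0 m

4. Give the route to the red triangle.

turn left 19°, forward 6.3 m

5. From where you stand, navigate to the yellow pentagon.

turn left 84°, forward 11.3 m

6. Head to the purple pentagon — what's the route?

turn left 71°, forward 10.6 m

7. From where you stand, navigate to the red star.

turn left 46°, forward 8.8 m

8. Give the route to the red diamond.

turn left 34°, forward 7.0 m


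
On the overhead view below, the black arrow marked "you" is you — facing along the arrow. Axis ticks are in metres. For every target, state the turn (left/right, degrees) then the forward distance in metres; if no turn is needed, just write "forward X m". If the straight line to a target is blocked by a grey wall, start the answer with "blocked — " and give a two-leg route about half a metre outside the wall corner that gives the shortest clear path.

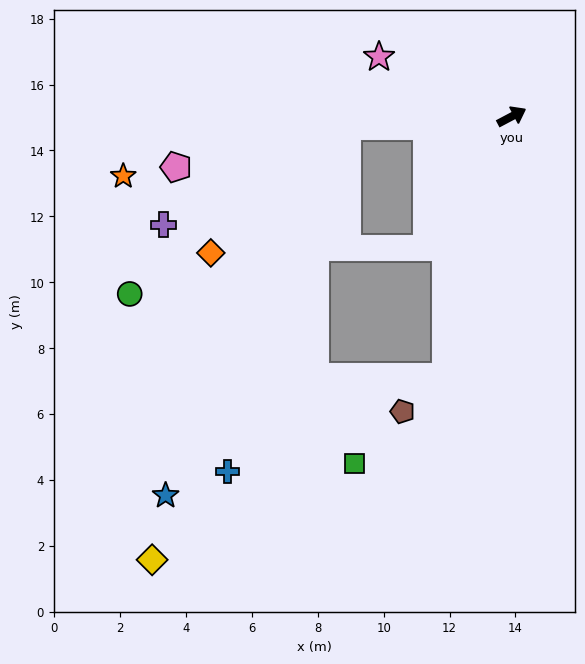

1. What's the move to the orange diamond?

blocked — turn left 155°, forward 5.0 m, then turn left 40°, forward 5.7 m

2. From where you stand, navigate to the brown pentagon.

blocked — turn right 132°, forward 8.2 m, then turn right 38°, forward 1.7 m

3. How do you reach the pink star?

turn left 128°, forward 4.4 m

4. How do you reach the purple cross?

blocked — turn left 155°, forward 5.0 m, then turn left 26°, forward 6.3 m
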